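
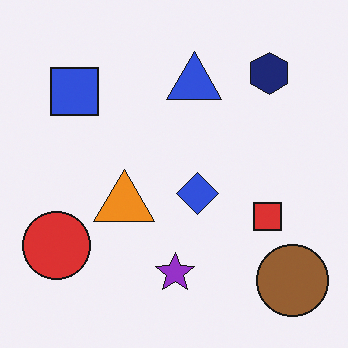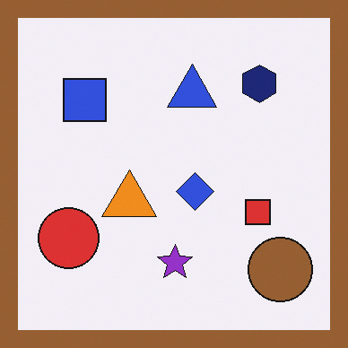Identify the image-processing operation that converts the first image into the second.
The transformation is: framed with a brown border.

A solid brown frame runs around the edge of the second image, with the content slightly shrunk inside it.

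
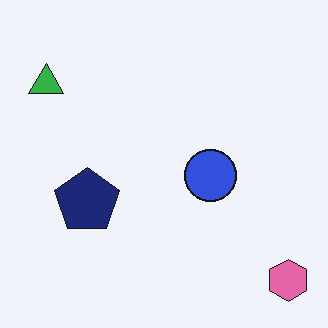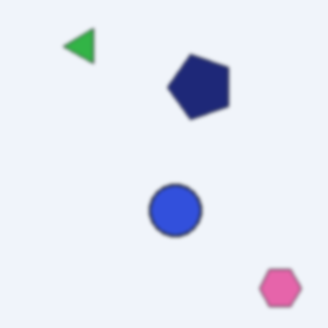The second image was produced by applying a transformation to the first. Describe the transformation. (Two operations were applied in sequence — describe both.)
The image was transposed (reflected across the top-left ↔ bottom-right diagonal), then slightly softened.

Shapes have swapped their row and column positions — what was in the top-right is now in the bottom-left — a diagonal reflection. Shape edges and outlines are uniformly softened across the whole image.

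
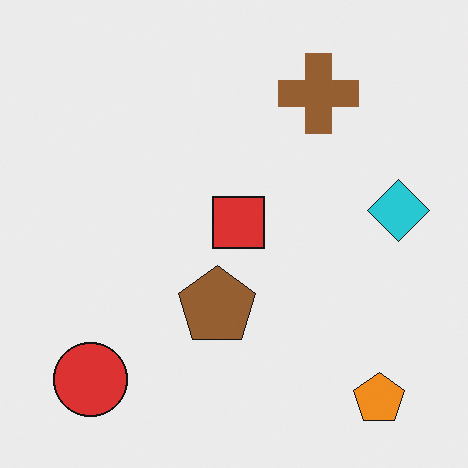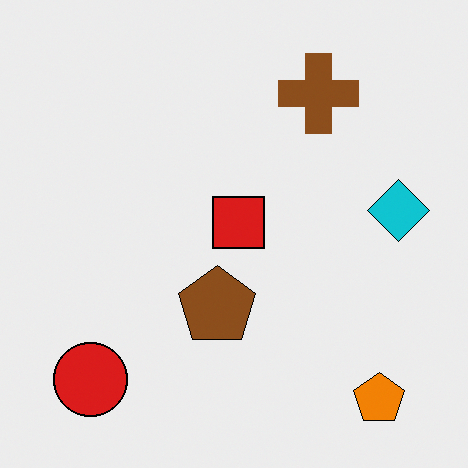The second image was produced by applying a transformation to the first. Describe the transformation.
This is the original image given slightly increased contrast.

Tones are pushed away from mid-grey across the whole image — a global contrast change.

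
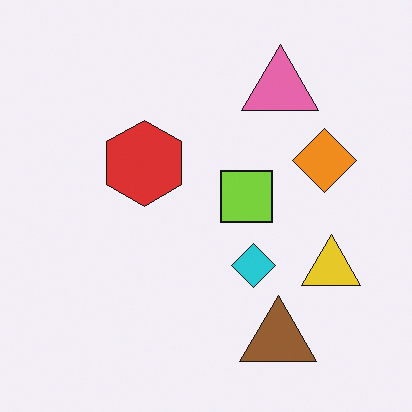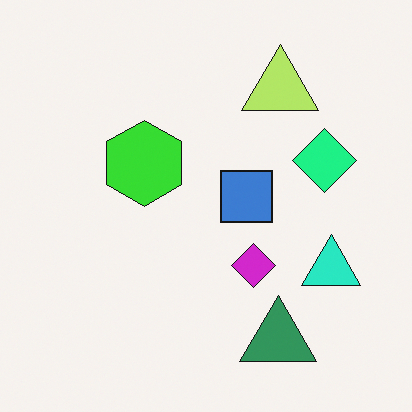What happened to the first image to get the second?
The second image is the first hue-shifted noticeably.

Every shape's color has rotated by the same amount around the hue wheel — a uniform hue shift.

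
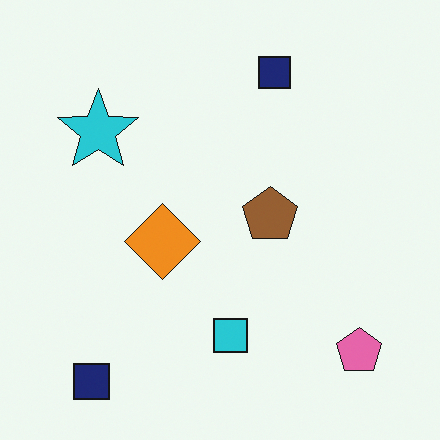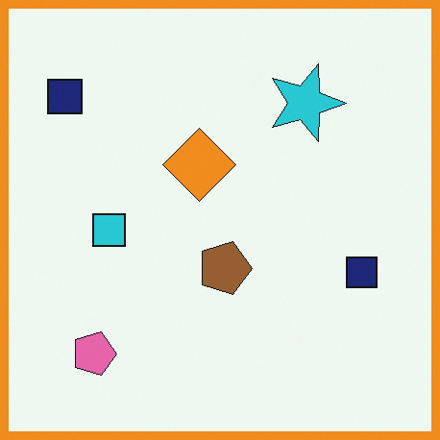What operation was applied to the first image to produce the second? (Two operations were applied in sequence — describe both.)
It was rotated 90° clockwise, then framed with a orange border.

The pink pentagon sits in the bottom-right of the first image and the bottom-left of the second — consistent with a whole-image 90° clockwise rotation. A solid orange frame runs around the edge of the second image, with the content slightly shrunk inside it.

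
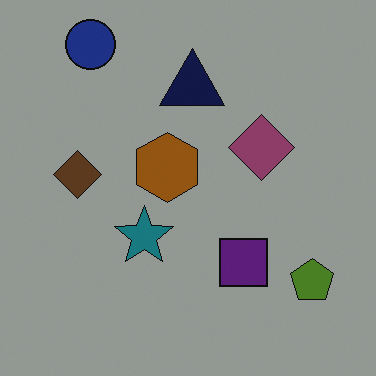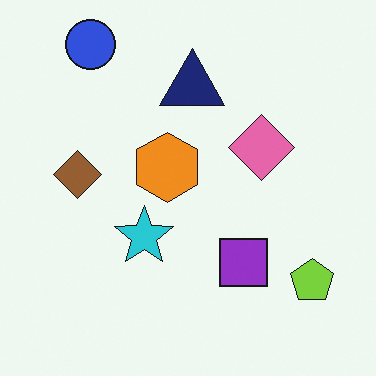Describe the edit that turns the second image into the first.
Substantially darkened.

Every pixel — background and shapes alike — is uniformly darkened.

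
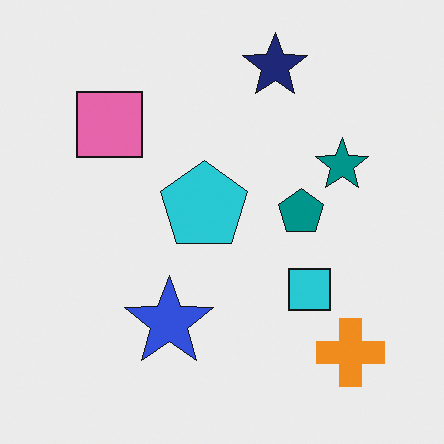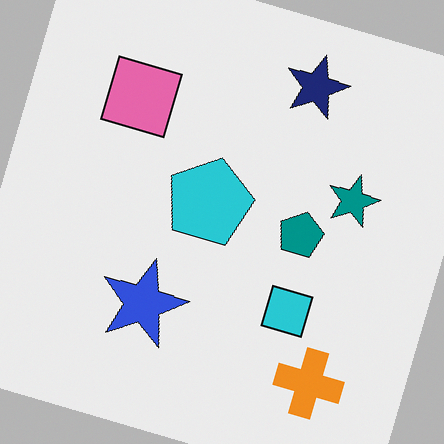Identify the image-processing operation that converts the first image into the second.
The image was rotated clockwise by a moderate amount.

Every shape is tilted by the same angle and the image corners show triangular fill wedges — a whole-image rotation by a non-right angle.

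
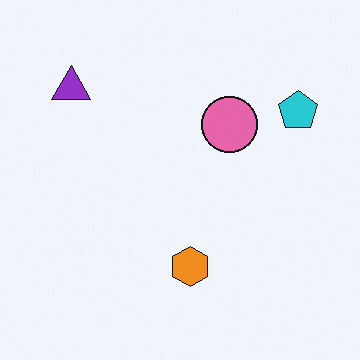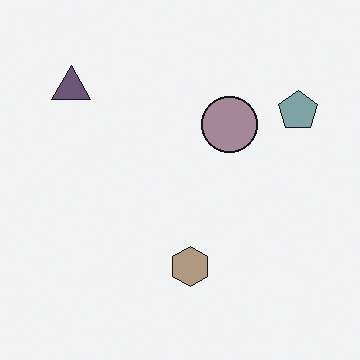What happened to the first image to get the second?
The image was made much more muted (saturation change).

All colors are more muted and greyish — a global saturation change.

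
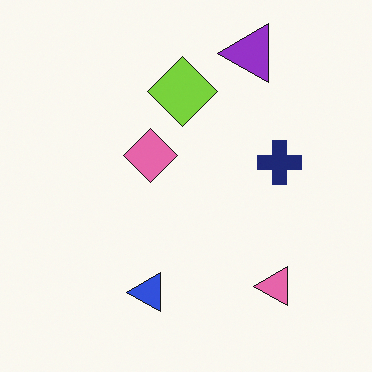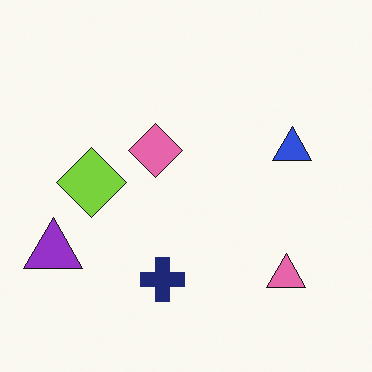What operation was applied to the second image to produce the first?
The first image is the second transposed (reflected across the top-left ↔ bottom-right diagonal).

Shapes have swapped their row and column positions — what was in the top-right is now in the bottom-left — a diagonal reflection.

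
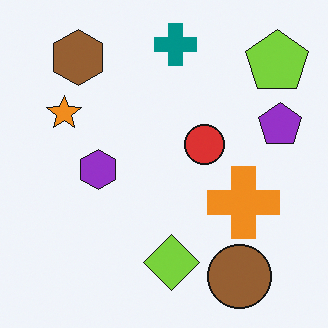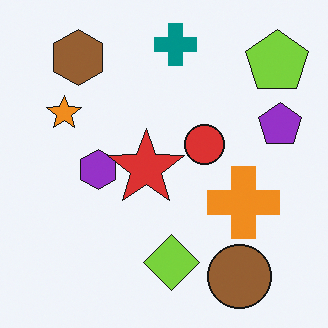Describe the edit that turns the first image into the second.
The image was overlaid with an additional red star.

A red star appears in the second image that is absent from the first.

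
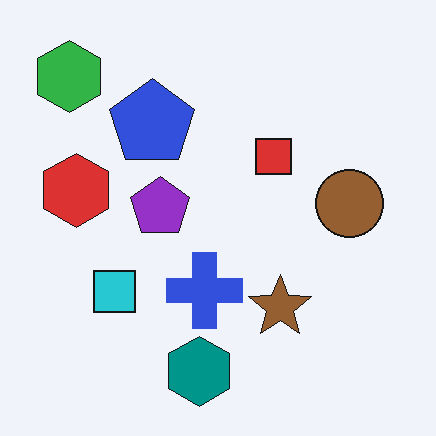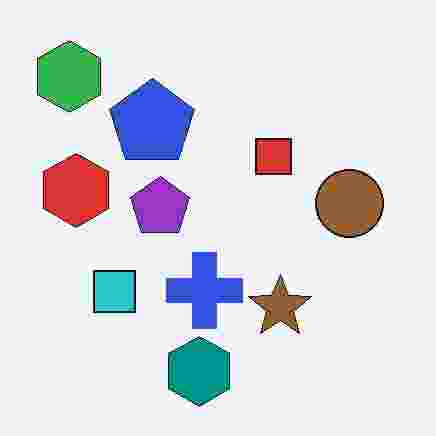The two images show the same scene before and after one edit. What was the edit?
The image was degraded with heavy JPEG compression.

Blocky 8×8 compression artifacts appear around shape edges and the flat background shows ringing — characteristic JPEG degradation.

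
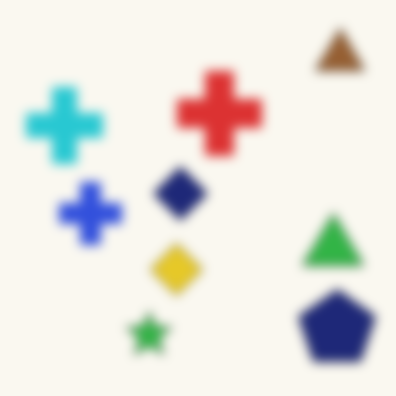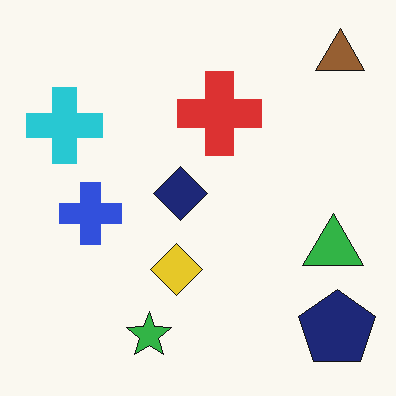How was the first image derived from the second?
The first image is the second strongly gaussian-blurred.

Shape edges and outlines are uniformly softened across the whole image.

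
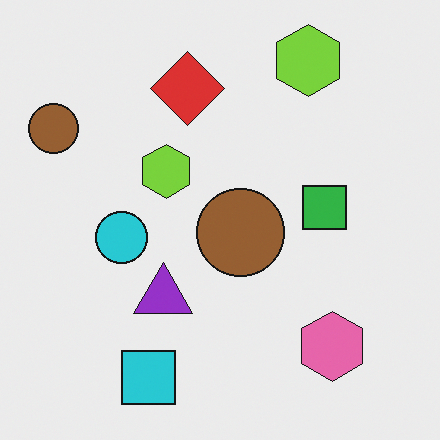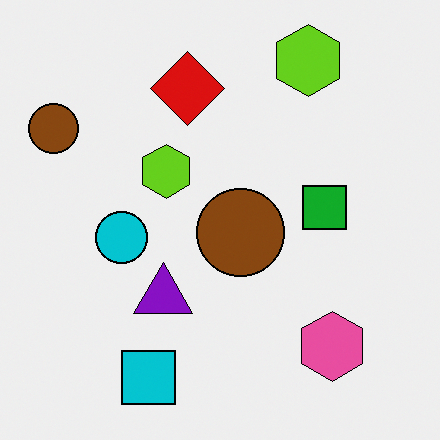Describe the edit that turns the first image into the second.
Given slightly increased contrast.

Tones are pushed away from mid-grey across the whole image — a global contrast change.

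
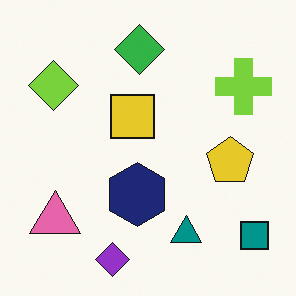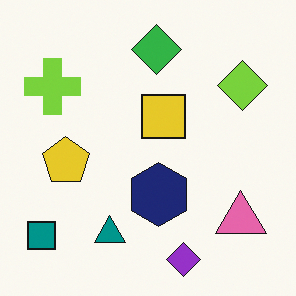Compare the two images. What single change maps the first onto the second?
The second image is the first flipped horizontally (left ↔ right).

The teal square is in the bottom-right of the first image and the bottom-left of the second — shapes on opposite sides of the vertical midline have swapped in a mirror flip.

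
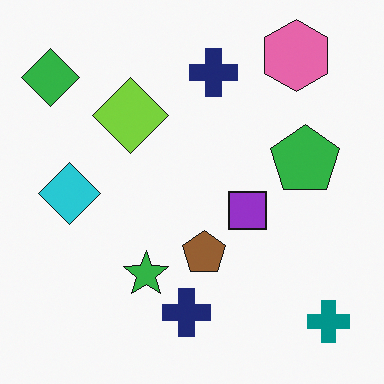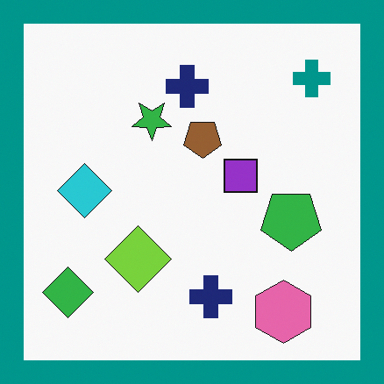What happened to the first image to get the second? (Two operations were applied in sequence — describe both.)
It was flipped vertically (top ↔ bottom), then framed with a teal border.

The pink hexagon is in the top-right of the first image and the bottom-right of the second — shapes on opposite sides of the horizontal midline have swapped in a mirror flip. A solid teal frame runs around the edge of the second image, with the content slightly shrunk inside it.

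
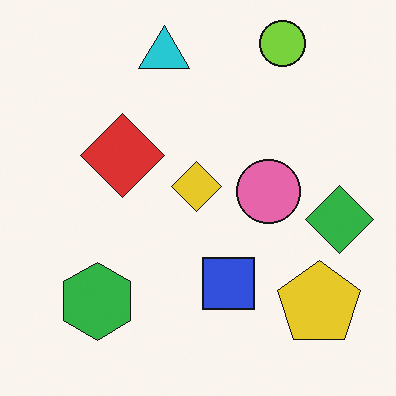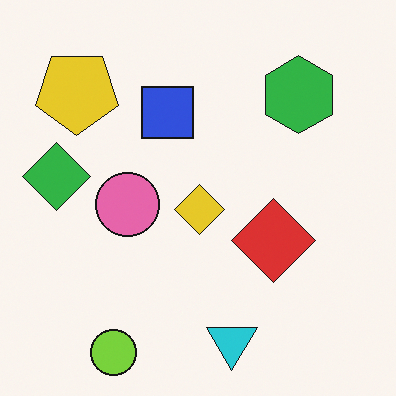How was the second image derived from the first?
Rotated 180°.

The lime circle sits in the top-right of the first image and the bottom-left of the second — consistent with a whole-image 180° rotation.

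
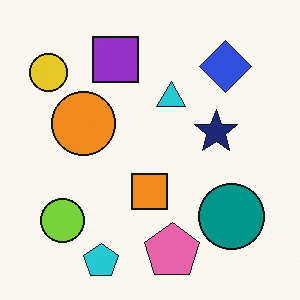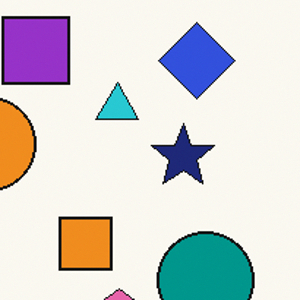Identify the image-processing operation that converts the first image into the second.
It was cropped slightly and scaled back up.

The visible shapes are larger and the field of view is narrower; shapes near the original edges may be partly or wholly outside the frame — a crop-and-rescale.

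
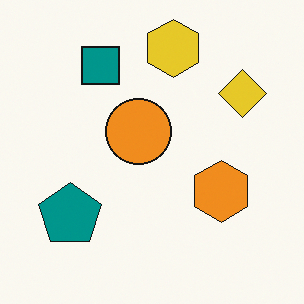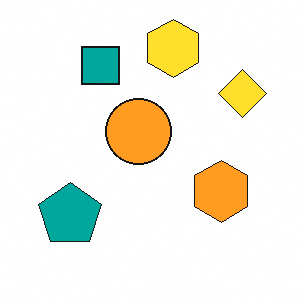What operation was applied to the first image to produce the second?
The image was brightened a little.

Every pixel — background and shapes alike — is uniformly brightened.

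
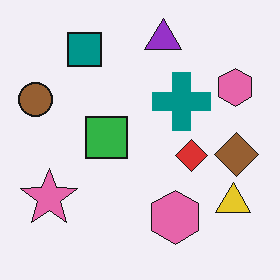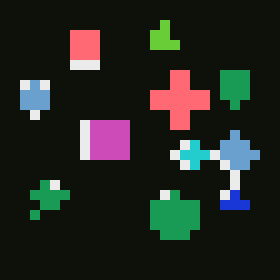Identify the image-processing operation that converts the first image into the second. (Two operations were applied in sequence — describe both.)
The second image is the first color-inverted (negative), then heavily pixelated into large blocks.

The light background has become dark and every shape's color is its complement — a photographic negative. Shapes are reduced to large square blocks; fine edges and outlines are lost — a downscale-then-upscale (mosaic) effect.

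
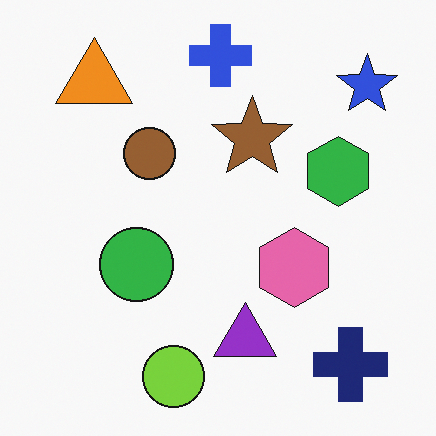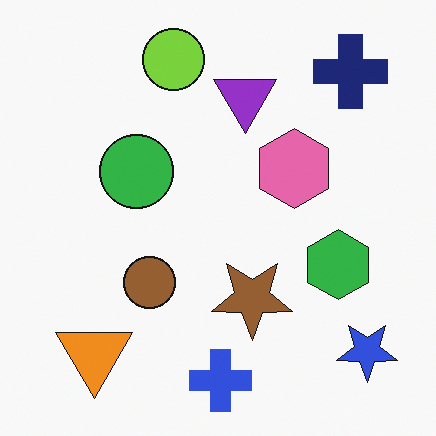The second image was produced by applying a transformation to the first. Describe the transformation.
The transformation is: flipped vertically (top ↔ bottom).

The blue cross is in the top of the first image and the bottom of the second — shapes on opposite sides of the horizontal midline have swapped in a mirror flip.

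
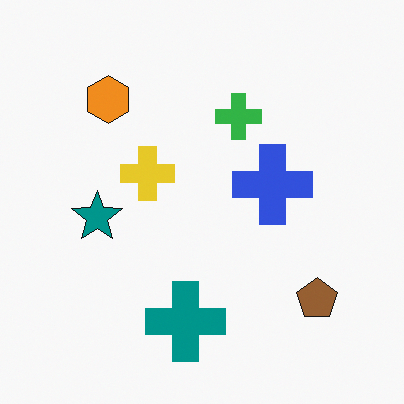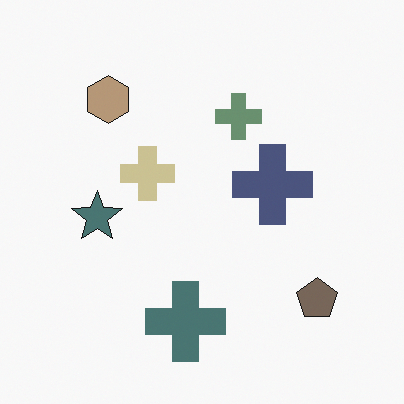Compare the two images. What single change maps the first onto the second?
It was heavily desaturated.

All colors are more muted and greyish — a global saturation change.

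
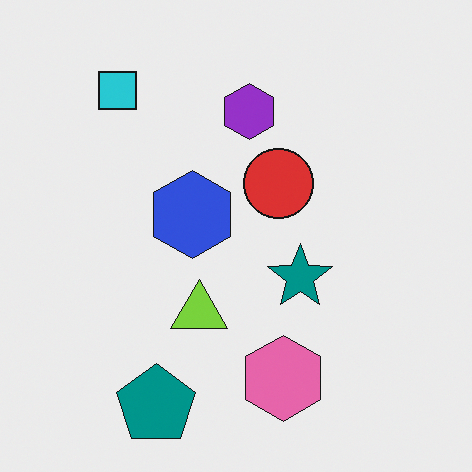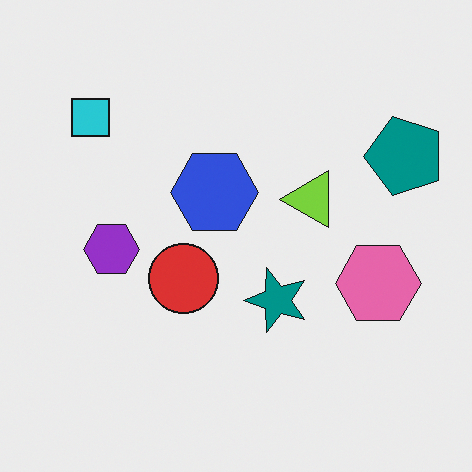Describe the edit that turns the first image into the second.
The second image is the first transposed (reflected across the top-left ↔ bottom-right diagonal).

Shapes have swapped their row and column positions — what was in the top-right is now in the bottom-left — a diagonal reflection.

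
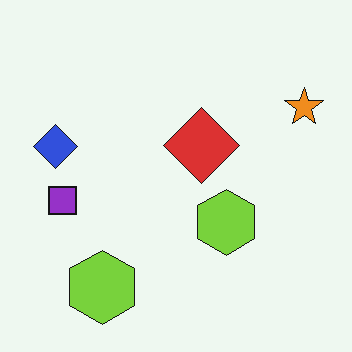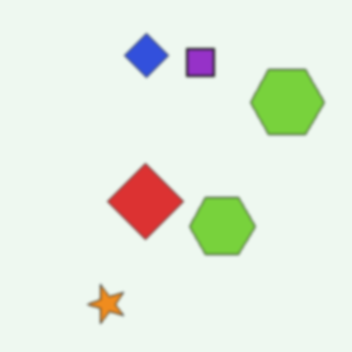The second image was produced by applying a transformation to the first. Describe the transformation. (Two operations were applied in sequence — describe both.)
This is the original image slightly softened, then transposed (reflected across the top-left ↔ bottom-right diagonal).

Shape edges and outlines are uniformly softened across the whole image. Shapes have swapped their row and column positions — what was in the top-right is now in the bottom-left — a diagonal reflection.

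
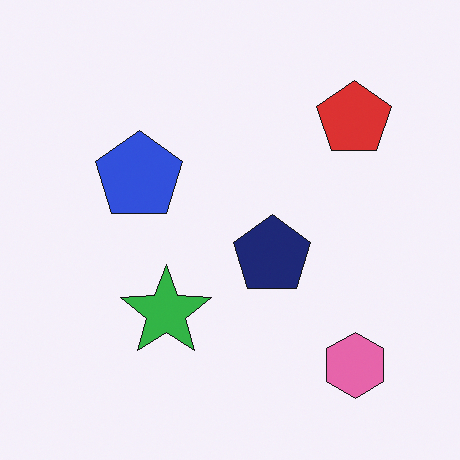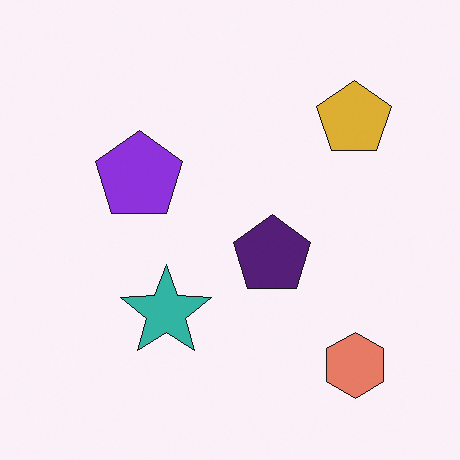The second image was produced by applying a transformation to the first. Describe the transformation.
This is the original image hue-shifted by a small amount.

Every shape's color has rotated by the same amount around the hue wheel — a uniform hue shift.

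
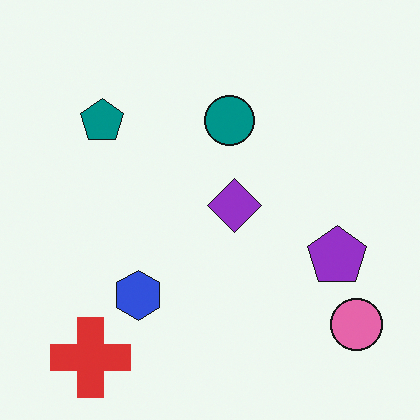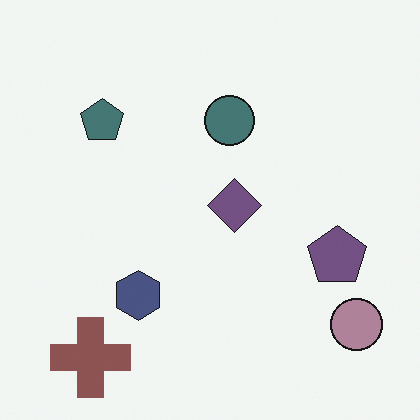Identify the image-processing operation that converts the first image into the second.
It was made much more muted (saturation change).

All colors are more muted and greyish — a global saturation change.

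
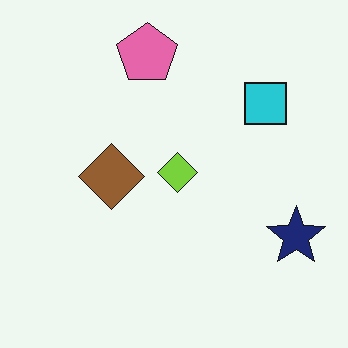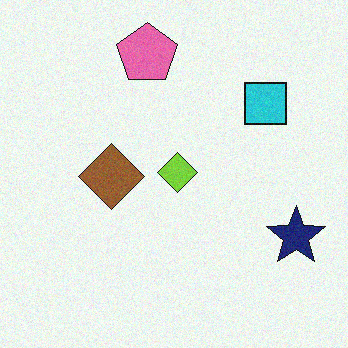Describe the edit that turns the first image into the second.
Degraded with light additive noise.

Random speckle covers the whole image, including the flat background.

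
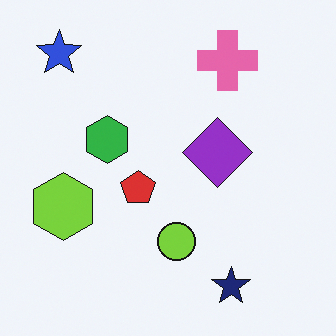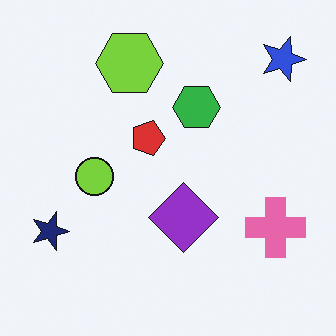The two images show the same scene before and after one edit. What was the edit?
The transformation is: rotated 90° clockwise.

The blue star sits in the top-left of the first image and the top-right of the second — consistent with a whole-image 90° clockwise rotation.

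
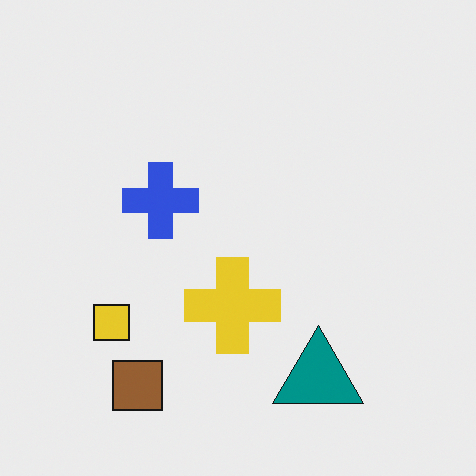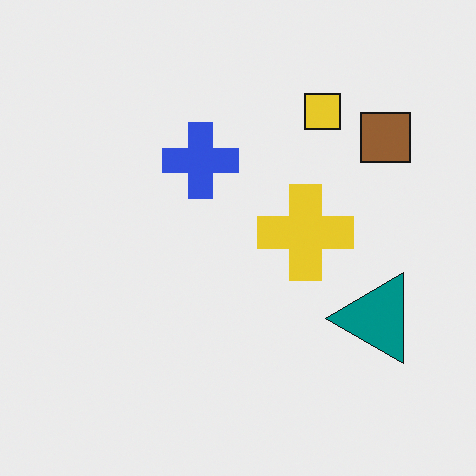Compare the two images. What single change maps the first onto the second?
The image was transposed (reflected across the top-left ↔ bottom-right diagonal).

Shapes have swapped their row and column positions — what was in the top-right is now in the bottom-left — a diagonal reflection.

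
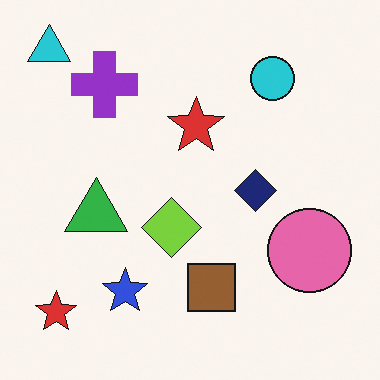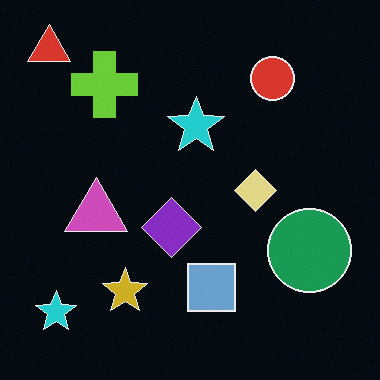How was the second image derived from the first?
The image was color-inverted (negative).

The light background has become dark and every shape's color is its complement — a photographic negative.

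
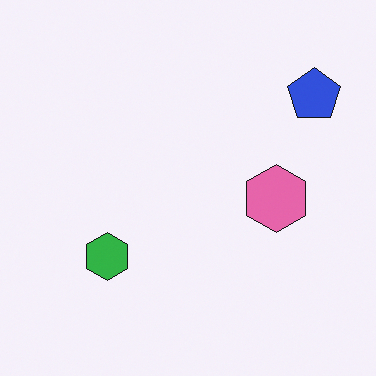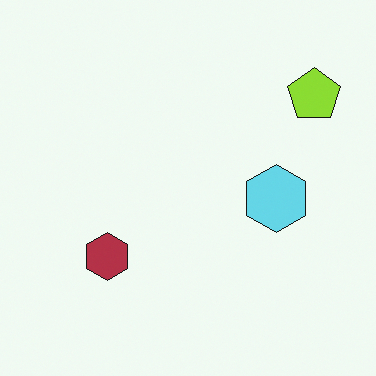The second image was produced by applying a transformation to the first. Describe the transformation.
It was hue-shifted by a large amount.

Every shape's color has rotated by the same amount around the hue wheel — a uniform hue shift.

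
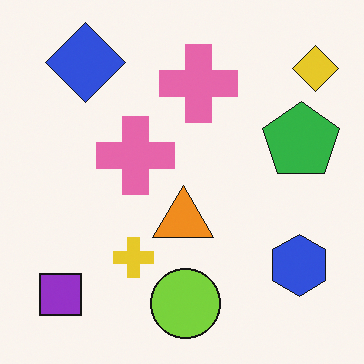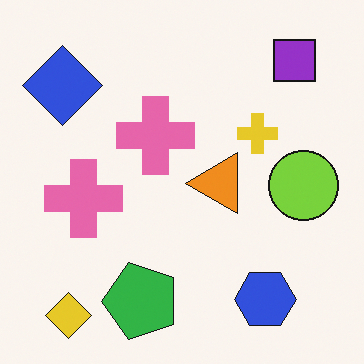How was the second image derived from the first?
This is the original image transposed (reflected across the top-left ↔ bottom-right diagonal).

Shapes have swapped their row and column positions — what was in the top-right is now in the bottom-left — a diagonal reflection.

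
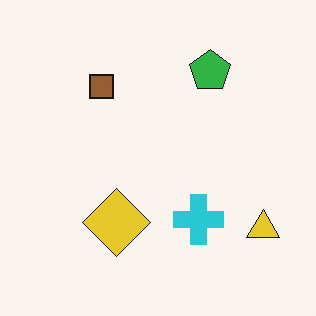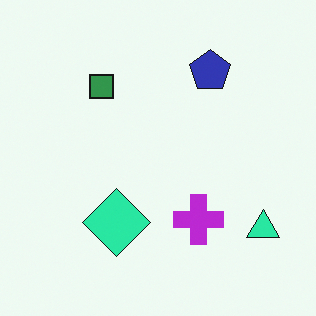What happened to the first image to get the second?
It was hue-shifted by a moderate amount.

Every shape's color has rotated by the same amount around the hue wheel — a uniform hue shift.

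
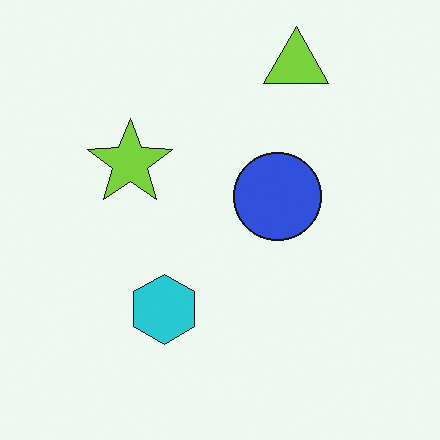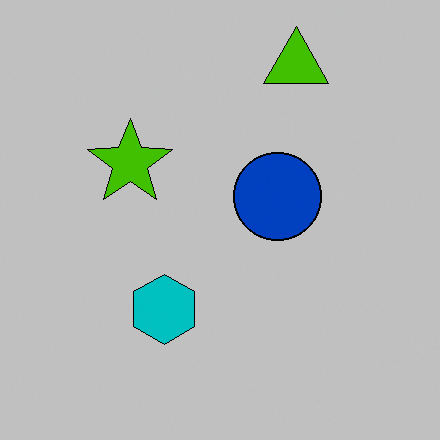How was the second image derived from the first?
The second image is the first aggressively posterized.

Each flat color has snapped to a coarser quantized level — most visibly, the near-white background has dropped to a flat grey.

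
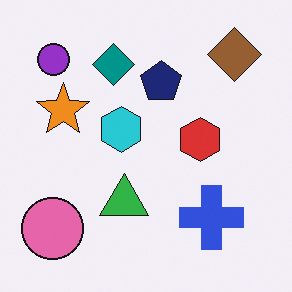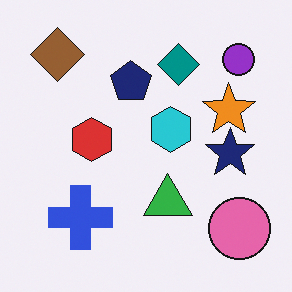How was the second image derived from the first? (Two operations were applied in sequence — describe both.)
The image was flipped horizontally (left ↔ right), then overlaid with an additional navy star.

The pink circle is in the bottom-left of the first image and the bottom-right of the second — shapes on opposite sides of the vertical midline have swapped in a mirror flip. A navy star appears in the second image that is absent from the first.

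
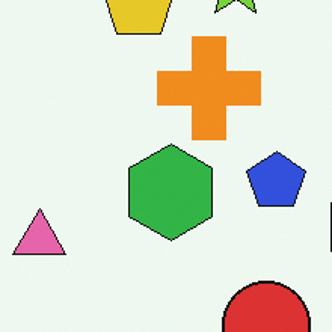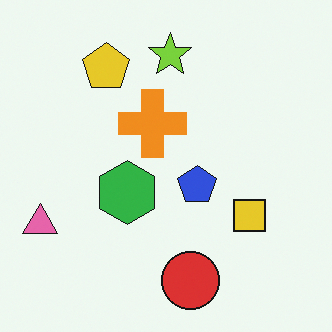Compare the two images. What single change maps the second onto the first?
It was cropped to a modestly smaller region and rescaled.

The visible shapes are larger and the field of view is narrower; shapes near the original edges may be partly or wholly outside the frame — a crop-and-rescale.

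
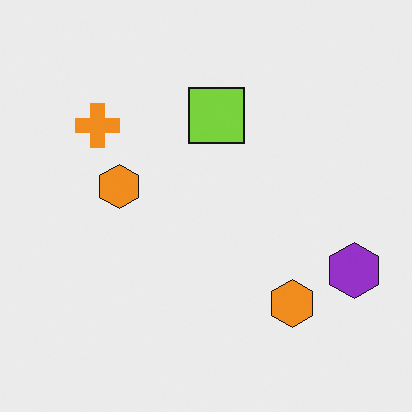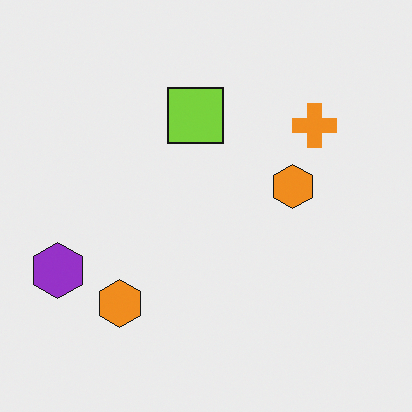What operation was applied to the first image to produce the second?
The image was flipped horizontally (left ↔ right).

The purple hexagon is in the right of the first image and the left of the second — shapes on opposite sides of the vertical midline have swapped in a mirror flip.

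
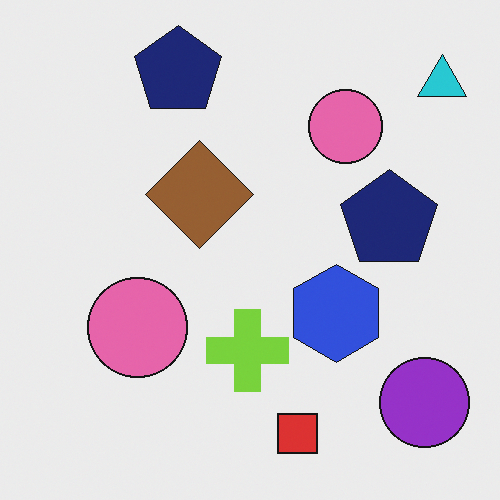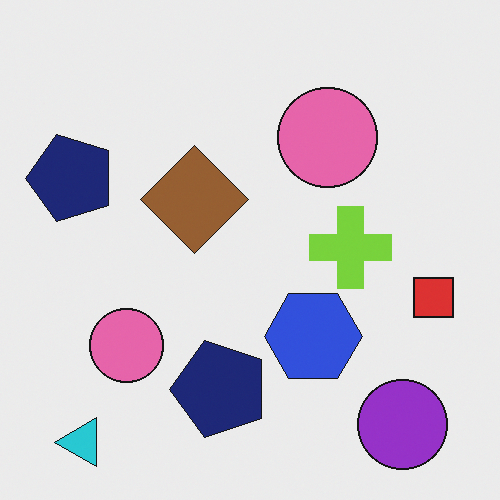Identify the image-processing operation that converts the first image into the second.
The transformation is: transposed (reflected across the top-left ↔ bottom-right diagonal).

Shapes have swapped their row and column positions — what was in the top-right is now in the bottom-left — a diagonal reflection.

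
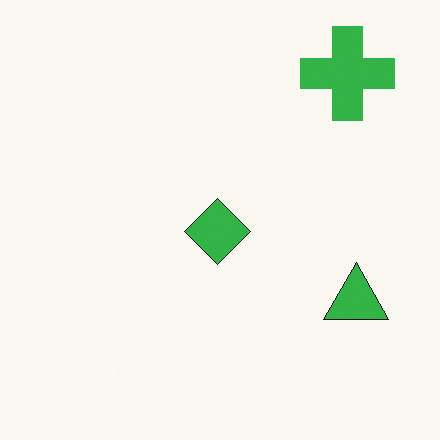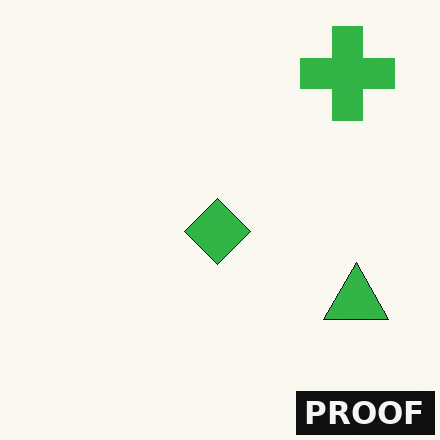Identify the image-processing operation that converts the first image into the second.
The image was watermarked with the text "PROOF" in the lower-right corner.

A dark label reading "PROOF" appears in the lower-right corner.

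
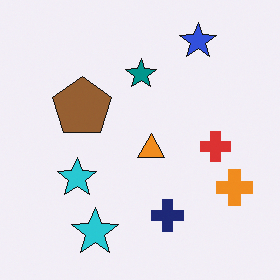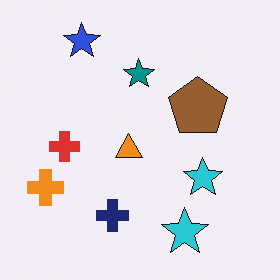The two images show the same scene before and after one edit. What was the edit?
This is the original image flipped horizontally (left ↔ right).

The orange cross is in the bottom-right of the first image and the bottom-left of the second — shapes on opposite sides of the vertical midline have swapped in a mirror flip.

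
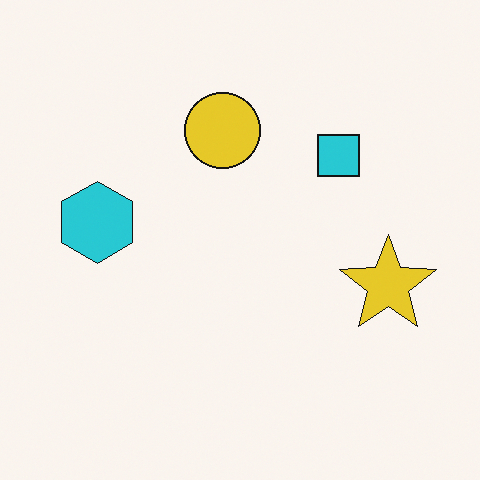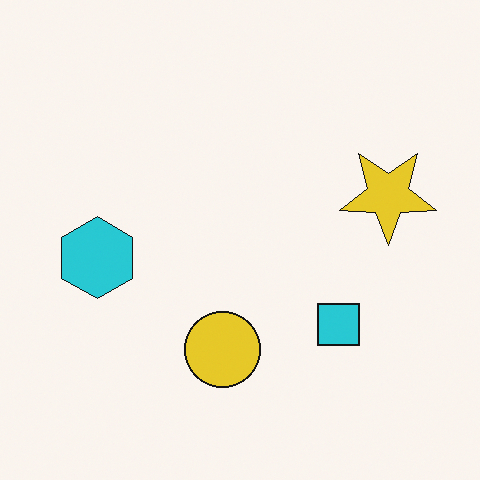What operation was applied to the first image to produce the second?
Flipped vertically (top ↔ bottom).

The yellow circle is in the top of the first image and the bottom of the second — shapes on opposite sides of the horizontal midline have swapped in a mirror flip.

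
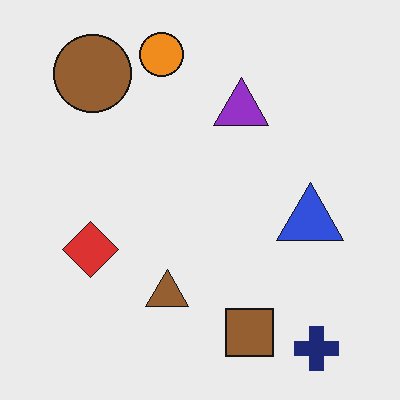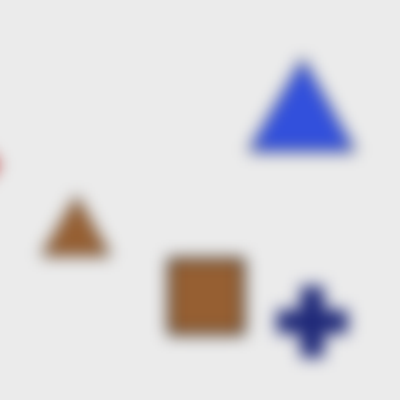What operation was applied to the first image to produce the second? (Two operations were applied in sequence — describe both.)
The image was strongly gaussian-blurred, then cropped slightly and scaled back up.

Shape edges and outlines are uniformly softened across the whole image. The visible shapes are larger and the field of view is narrower; shapes near the original edges may be partly or wholly outside the frame — a crop-and-rescale.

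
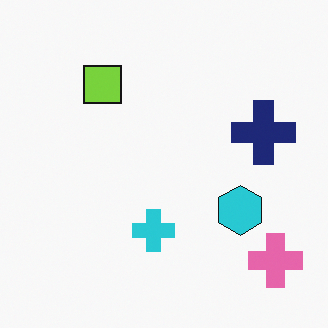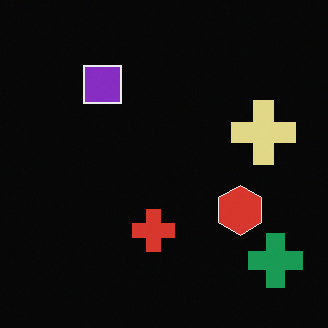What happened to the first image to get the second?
The image was color-inverted (negative).

The light background has become dark and every shape's color is its complement — a photographic negative.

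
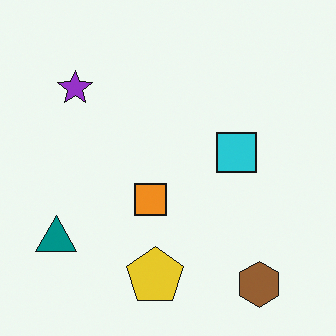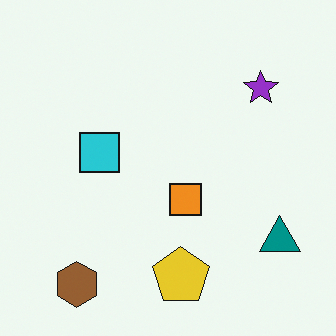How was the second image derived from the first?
The second image is the first flipped horizontally (left ↔ right).

The teal triangle is in the bottom-left of the first image and the bottom-right of the second — shapes on opposite sides of the vertical midline have swapped in a mirror flip.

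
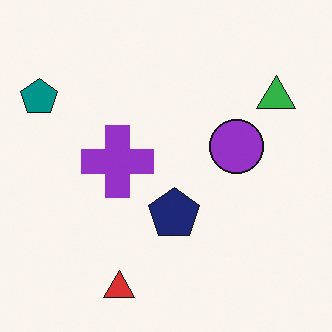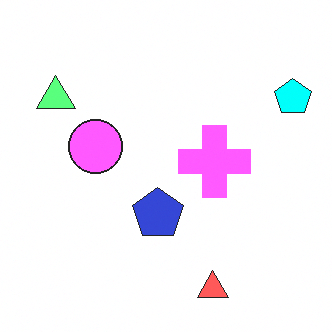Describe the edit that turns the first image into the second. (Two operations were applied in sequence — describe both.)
It was flipped horizontally (left ↔ right), then brightened a lot.

The teal pentagon is in the top-left of the first image and the top-right of the second — shapes on opposite sides of the vertical midline have swapped in a mirror flip. Every pixel — background and shapes alike — is uniformly brightened.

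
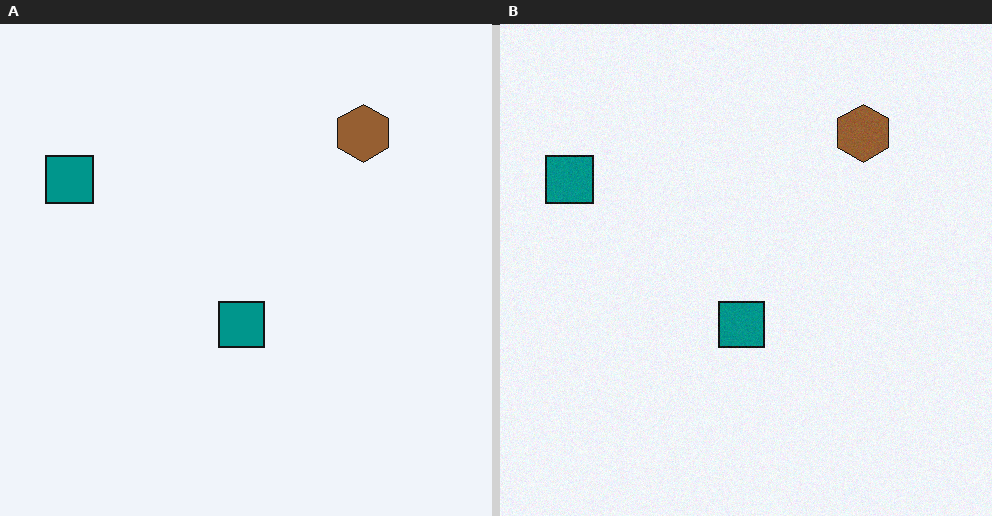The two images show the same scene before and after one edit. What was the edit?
This is the original image degraded with a light layer of grain.

Random speckle covers the whole image, including the flat background.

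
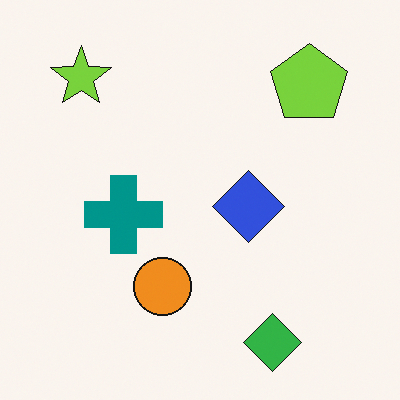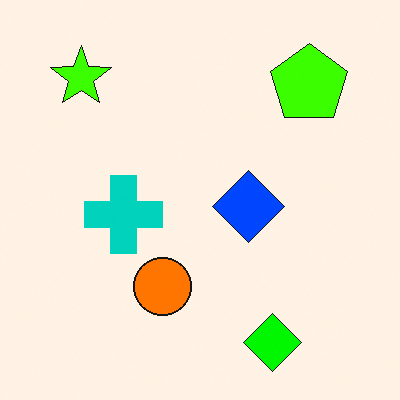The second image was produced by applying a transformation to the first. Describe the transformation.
This is the original image made much more vivid (saturation change).

All colors are more vivid — a global saturation change.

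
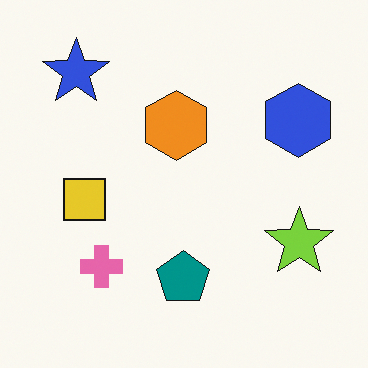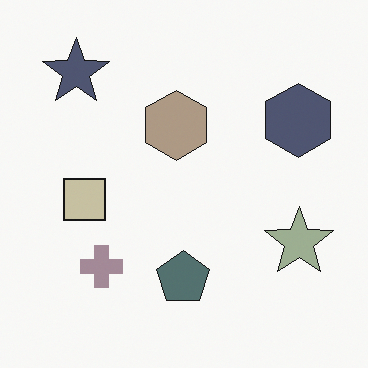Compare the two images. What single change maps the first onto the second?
The transformation is: made much more muted (saturation change).

All colors are more muted and greyish — a global saturation change.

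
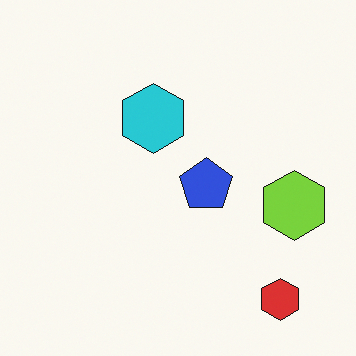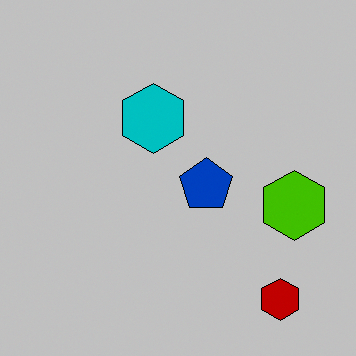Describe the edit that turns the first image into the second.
It was aggressively posterized.

Each flat color has snapped to a coarser quantized level — most visibly, the near-white background has dropped to a flat grey.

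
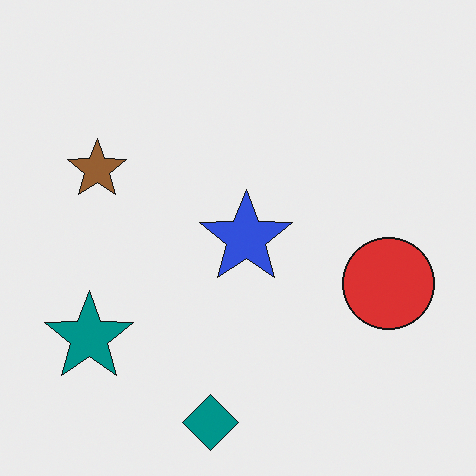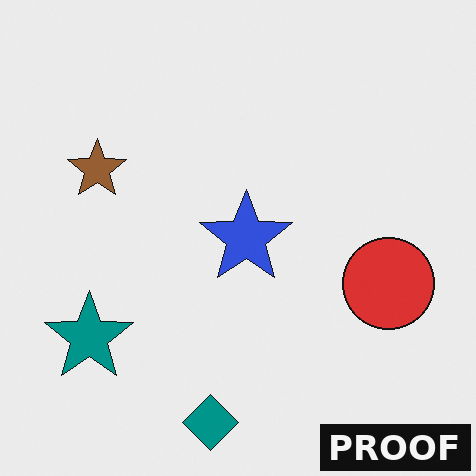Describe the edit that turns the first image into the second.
It was watermarked with the text "PROOF" in the lower-right corner.

A dark label reading "PROOF" appears in the lower-right corner.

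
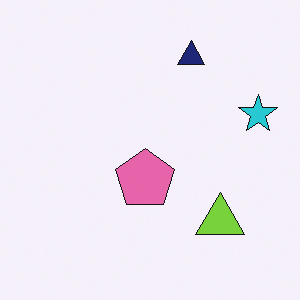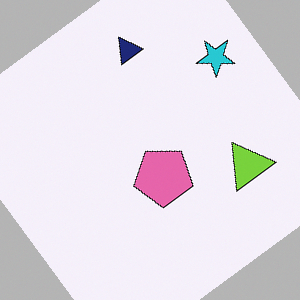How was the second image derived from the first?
It was rotated counter-clockwise by a large amount — several tens of degrees.

Every shape is tilted by the same angle and the image corners show triangular fill wedges — a whole-image rotation by a non-right angle.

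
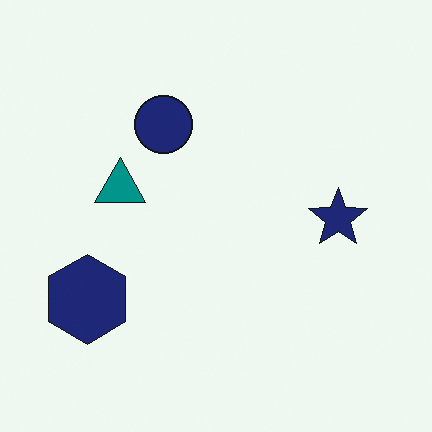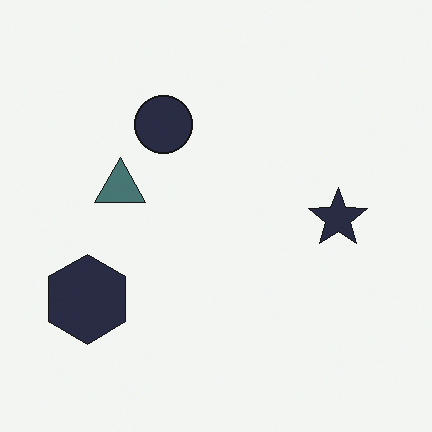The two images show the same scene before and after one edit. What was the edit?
This is the original image made much more muted (saturation change).

All colors are more muted and greyish — a global saturation change.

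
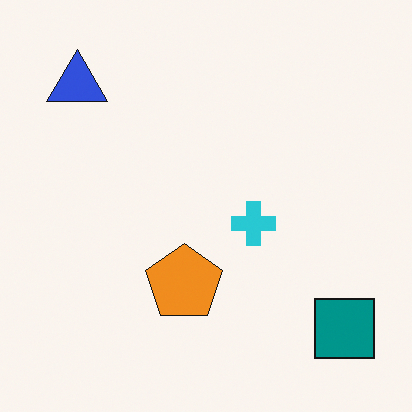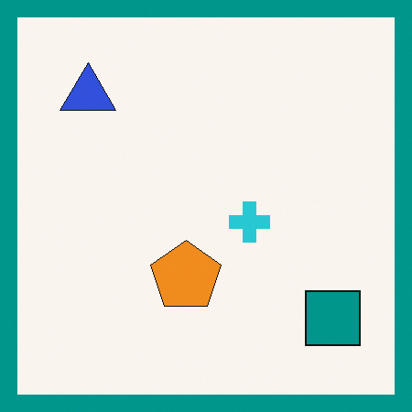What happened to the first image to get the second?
The second image is the first framed with a teal border.

A solid teal frame runs around the edge of the second image, with the content slightly shrunk inside it.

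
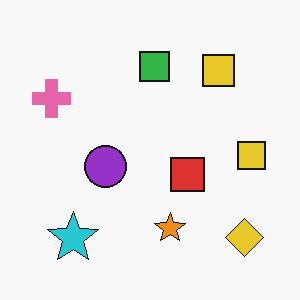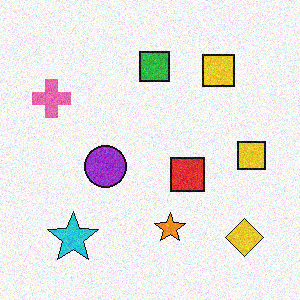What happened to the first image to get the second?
The image was degraded with moderate additive noise.

Random speckle covers the whole image, including the flat background.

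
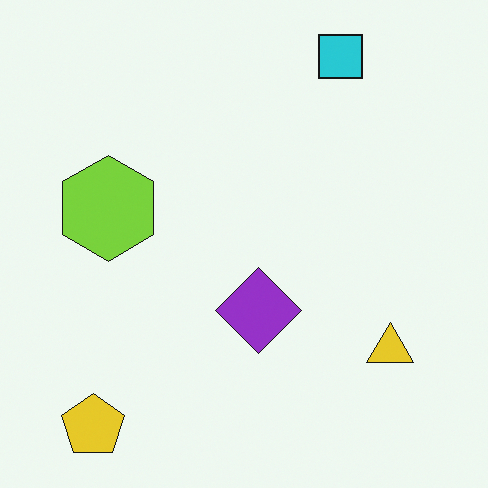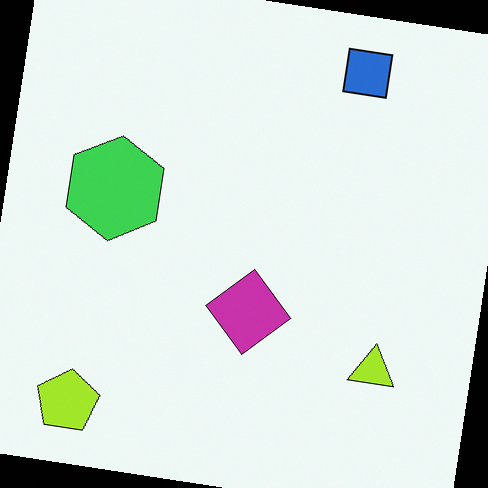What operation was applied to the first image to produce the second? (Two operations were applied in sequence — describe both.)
The second image is the first hue-shifted slightly, then rotated clockwise by a small amount.

Every shape's color has rotated by the same amount around the hue wheel — a uniform hue shift. Every shape is tilted by the same angle and the image corners show triangular fill wedges — a whole-image rotation by a non-right angle.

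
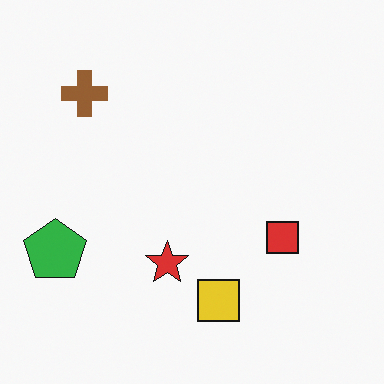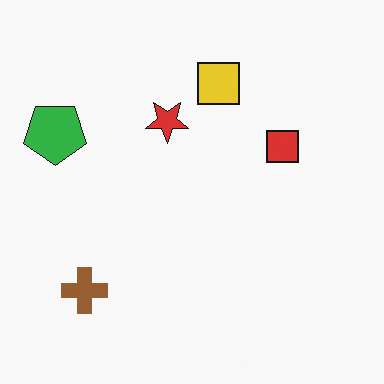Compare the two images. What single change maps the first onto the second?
The transformation is: flipped vertically (top ↔ bottom).

The yellow square is in the bottom of the first image and the top of the second — shapes on opposite sides of the horizontal midline have swapped in a mirror flip.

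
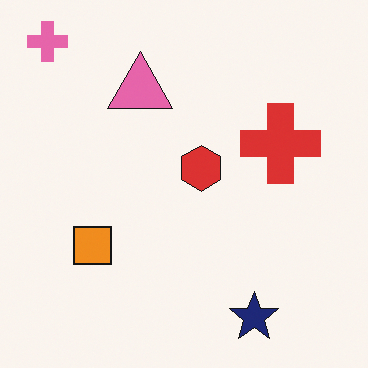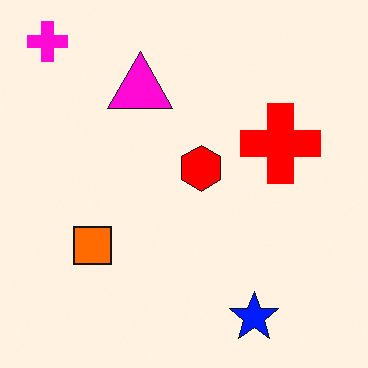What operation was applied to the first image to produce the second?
The transformation is: made much more vivid (saturation change).

All colors are more vivid — a global saturation change.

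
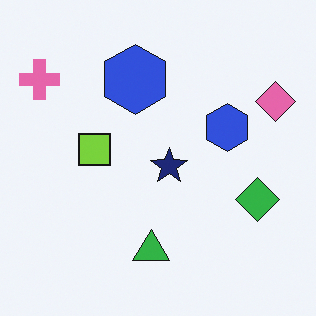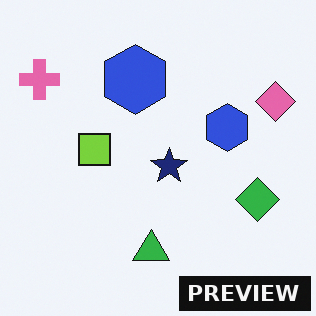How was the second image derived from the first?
The transformation is: watermarked with the text "PREVIEW" in the lower-right corner.

A dark label reading "PREVIEW" appears in the lower-right corner.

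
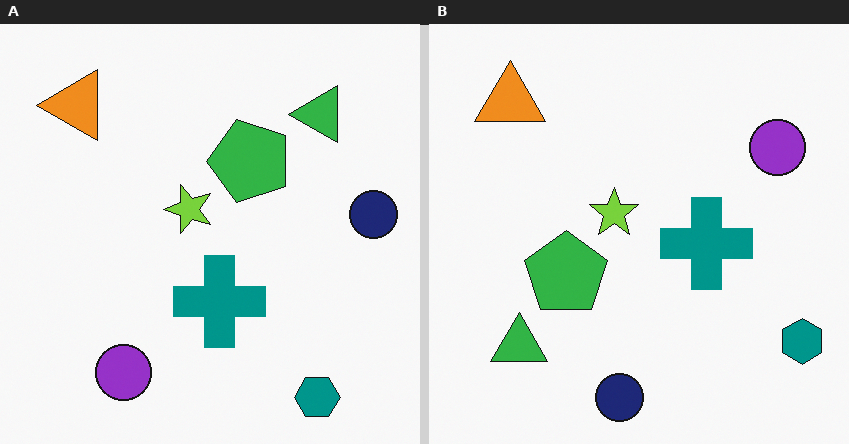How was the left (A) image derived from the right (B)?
It was transposed (reflected across the top-left ↔ bottom-right diagonal).

Shapes have swapped their row and column positions — what was in the top-right is now in the bottom-left — a diagonal reflection.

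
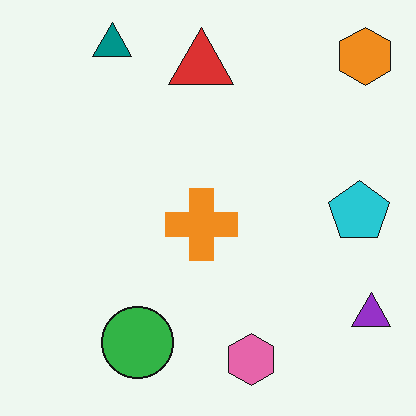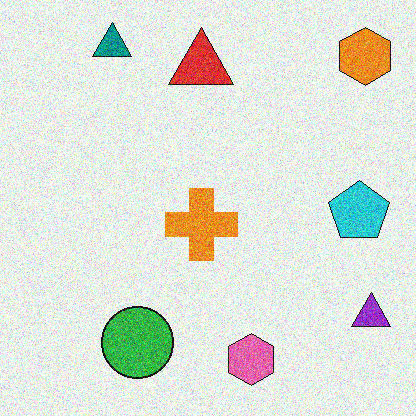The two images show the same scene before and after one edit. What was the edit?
The transformation is: degraded with a thick layer of grain.

Random speckle covers the whole image, including the flat background.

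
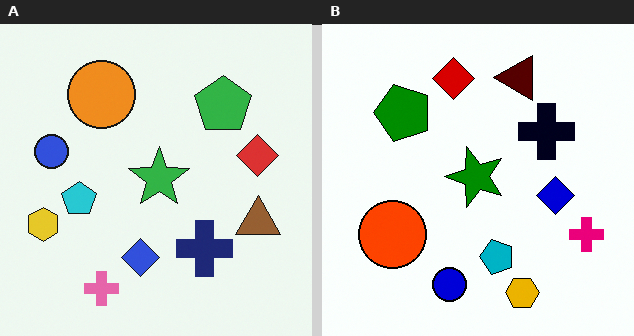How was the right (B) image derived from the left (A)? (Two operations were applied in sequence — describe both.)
It was given much higher contrast, then rotated 90° counter-clockwise.

Tones are pushed away from mid-grey across the whole image — a global contrast change. The yellow hexagon sits in the left of the left (A) image and the bottom of the right (B) — consistent with a whole-image 90° counter-clockwise rotation.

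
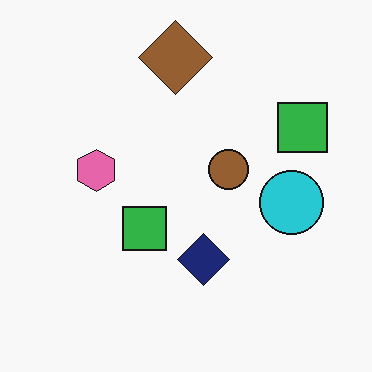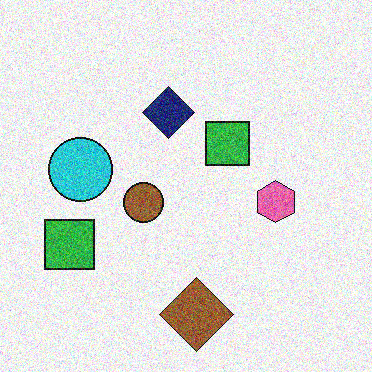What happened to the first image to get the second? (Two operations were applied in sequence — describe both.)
This is the original image rotated 180°, then degraded with strong gaussian noise.

The brown diamond sits in the top of the first image and the bottom of the second — consistent with a whole-image 180° rotation. Random speckle covers the whole image, including the flat background.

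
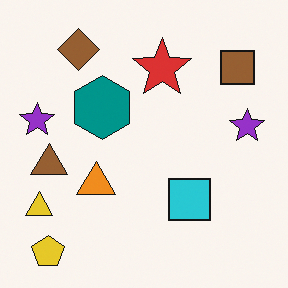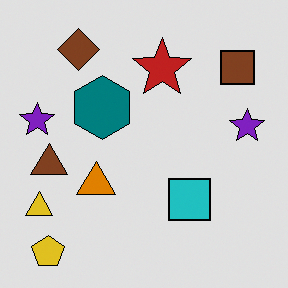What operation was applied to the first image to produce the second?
This is the original image posterized to a reduced palette.

Each flat color has snapped to a coarser quantized level — most visibly, the near-white background has dropped to a flat grey.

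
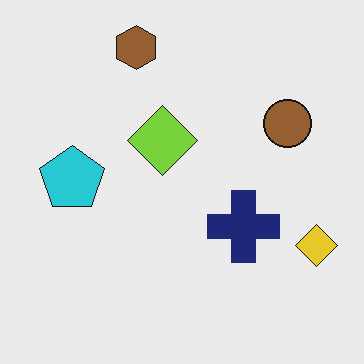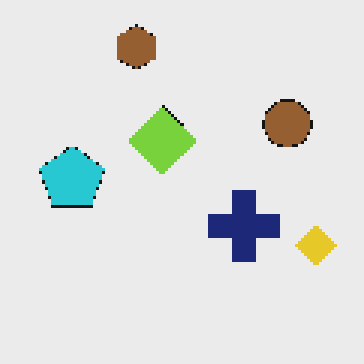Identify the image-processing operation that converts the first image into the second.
The transformation is: lightly pixelated (a mild mosaic effect).

Shapes are reduced to large square blocks; fine edges and outlines are lost — a downscale-then-upscale (mosaic) effect.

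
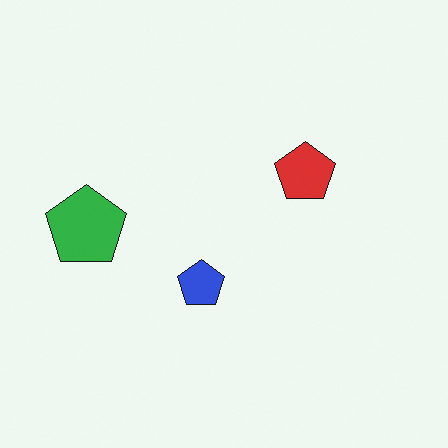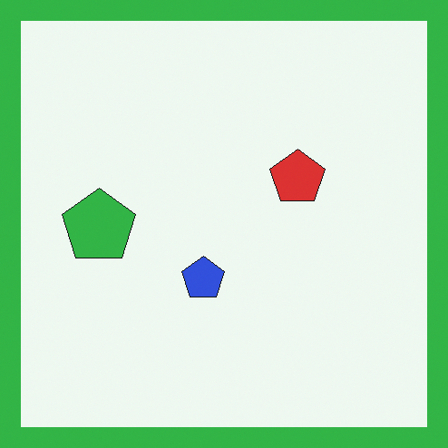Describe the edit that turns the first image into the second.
The image was framed with a green border.

A solid green frame runs around the edge of the second image, with the content slightly shrunk inside it.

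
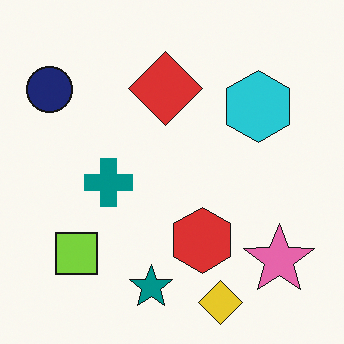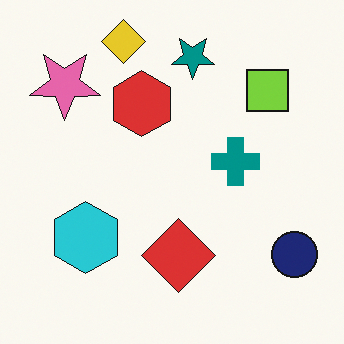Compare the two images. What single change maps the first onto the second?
The second image is the first rotated 180°.

The navy circle sits in the top-left of the first image and the bottom-right of the second — consistent with a whole-image 180° rotation.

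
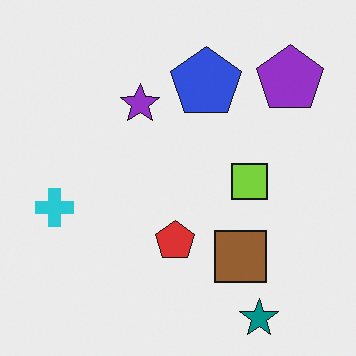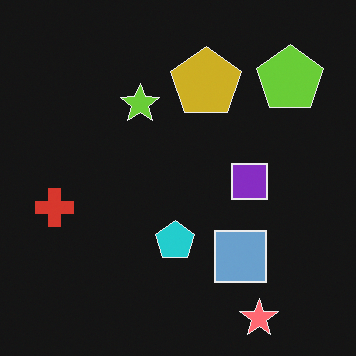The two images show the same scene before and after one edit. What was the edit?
It was color-inverted (negative).

The light background has become dark and every shape's color is its complement — a photographic negative.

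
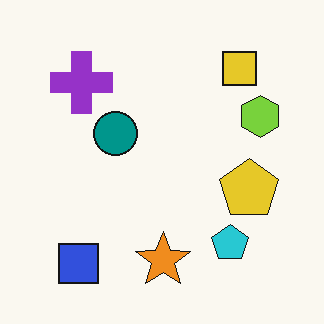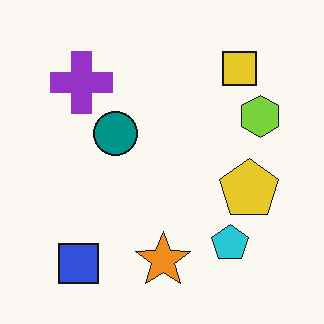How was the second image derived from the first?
It was JPEG-compressed with visible artifacts.

Blocky 8×8 compression artifacts appear around shape edges and the flat background shows ringing — characteristic JPEG degradation.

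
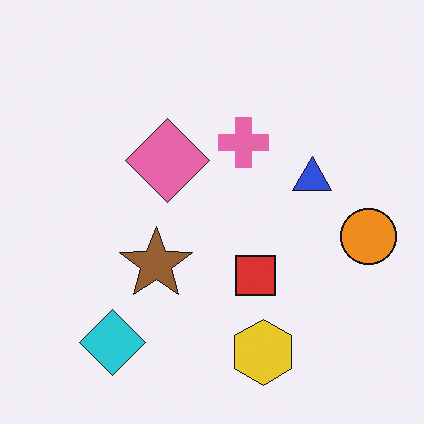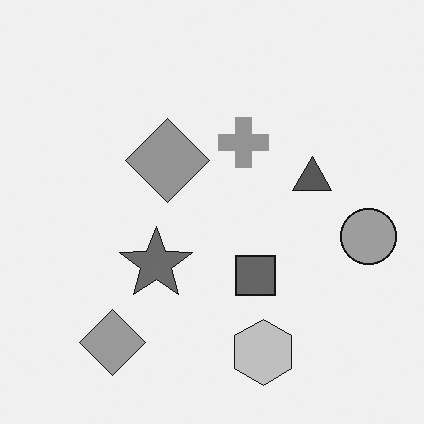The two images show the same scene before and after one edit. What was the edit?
Converted to grayscale.

All color is removed — every shape is now a shade of grey.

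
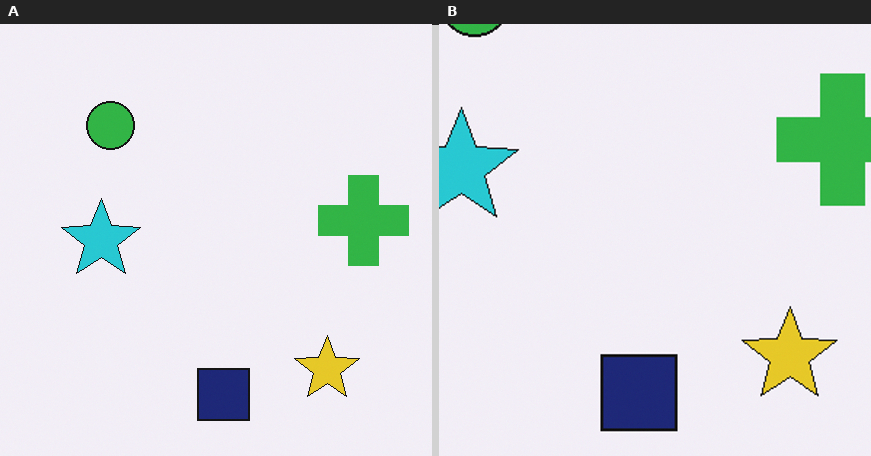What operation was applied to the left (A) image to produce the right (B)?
The right (B) image is the left (A) cropped slightly and scaled back up.

The visible shapes are larger and the field of view is narrower; shapes near the original edges may be partly or wholly outside the frame — a crop-and-rescale.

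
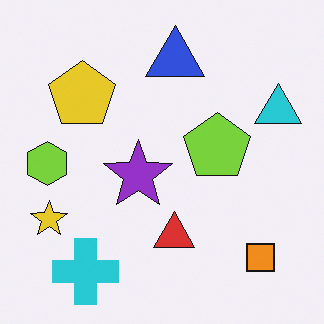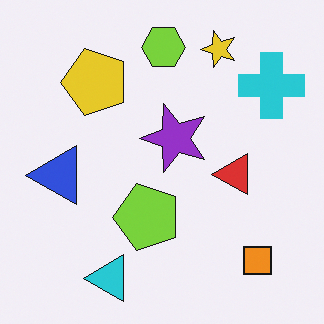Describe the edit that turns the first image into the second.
The image was transposed (reflected across the top-left ↔ bottom-right diagonal).

Shapes have swapped their row and column positions — what was in the top-right is now in the bottom-left — a diagonal reflection.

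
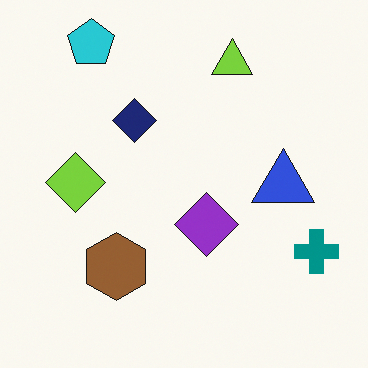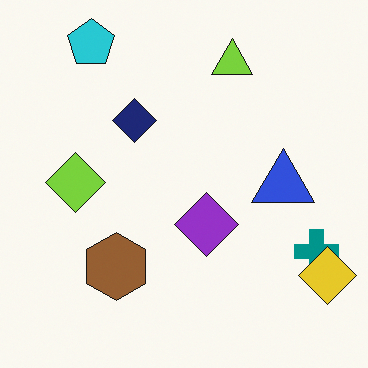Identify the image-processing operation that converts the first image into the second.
The second image is the first overlaid with an additional yellow diamond.

A yellow diamond appears in the second image that is absent from the first.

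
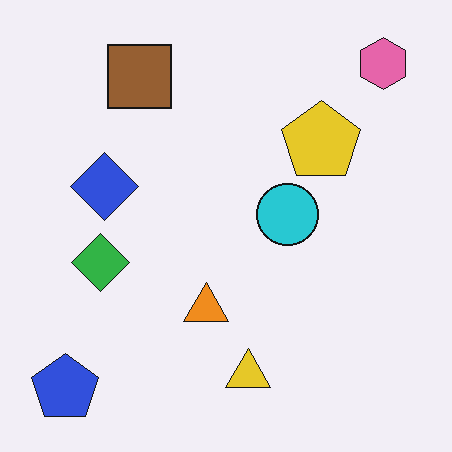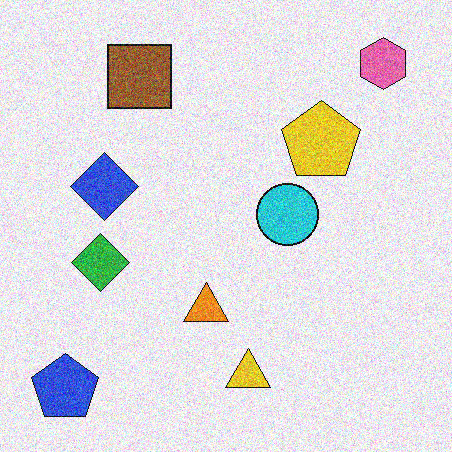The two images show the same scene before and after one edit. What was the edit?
The second image is the first degraded with heavy additive noise.

Random speckle covers the whole image, including the flat background.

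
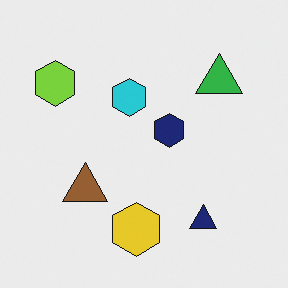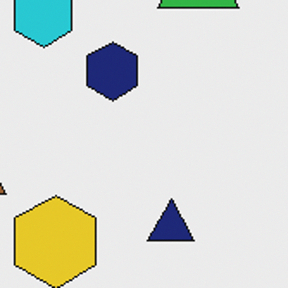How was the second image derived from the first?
This is the original image cropped tightly and scaled back up.

The visible shapes are larger and the field of view is narrower; shapes near the original edges may be partly or wholly outside the frame — a crop-and-rescale.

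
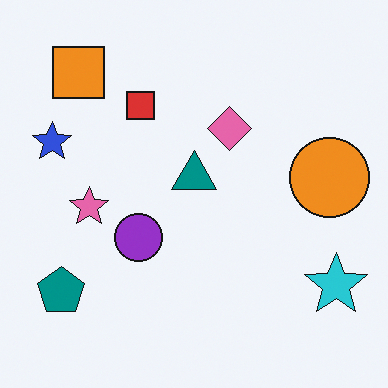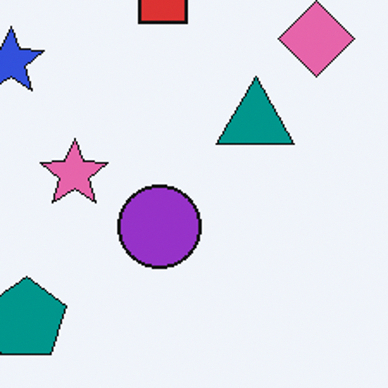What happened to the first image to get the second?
Cropped tightly and scaled back up.

The visible shapes are larger and the field of view is narrower; shapes near the original edges may be partly or wholly outside the frame — a crop-and-rescale.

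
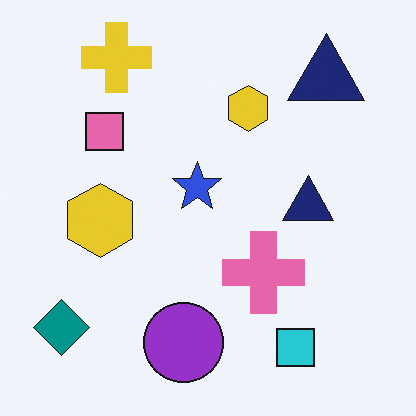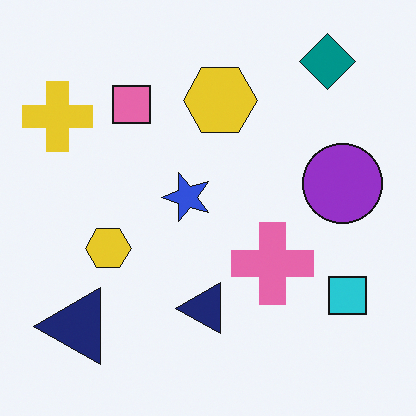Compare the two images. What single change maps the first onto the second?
It was transposed (reflected across the top-left ↔ bottom-right diagonal).

Shapes have swapped their row and column positions — what was in the top-right is now in the bottom-left — a diagonal reflection.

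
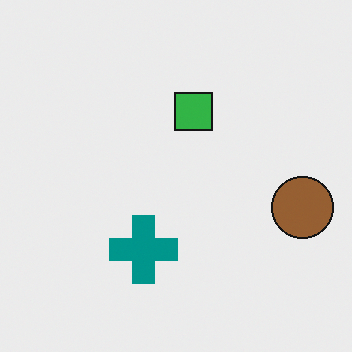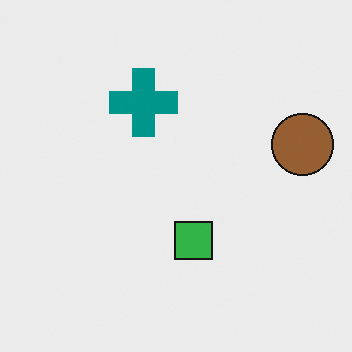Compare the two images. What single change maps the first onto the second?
The second image is the first flipped vertically (top ↔ bottom).

The teal cross is in the bottom of the first image and the top of the second — shapes on opposite sides of the horizontal midline have swapped in a mirror flip.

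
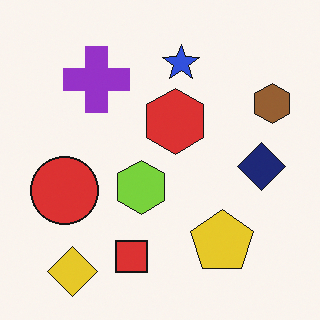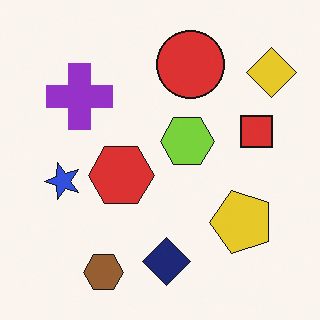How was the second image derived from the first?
This is the original image transposed (reflected across the top-left ↔ bottom-right diagonal).

Shapes have swapped their row and column positions — what was in the top-right is now in the bottom-left — a diagonal reflection.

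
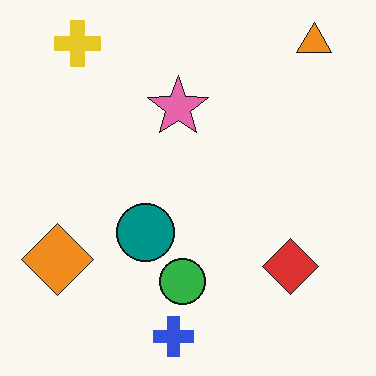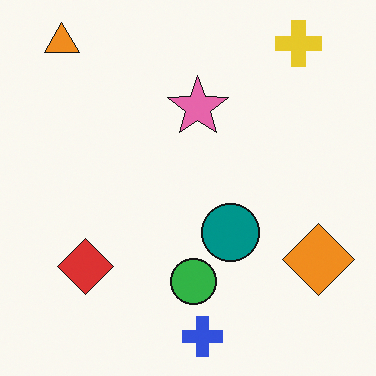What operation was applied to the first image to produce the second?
The transformation is: flipped horizontally (left ↔ right).

The orange diamond is in the bottom-left of the first image and the bottom-right of the second — shapes on opposite sides of the vertical midline have swapped in a mirror flip.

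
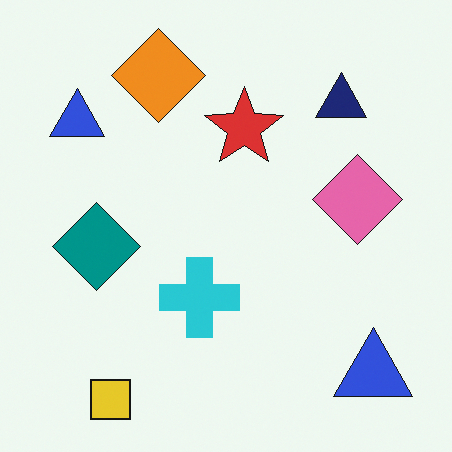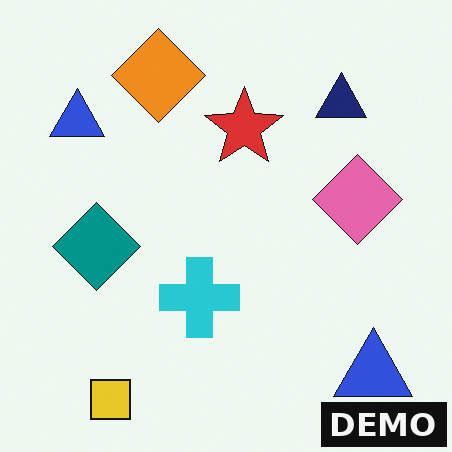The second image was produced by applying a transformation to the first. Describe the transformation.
This is the original image watermarked with the text "DEMO" in the lower-right corner.

A dark label reading "DEMO" appears in the lower-right corner.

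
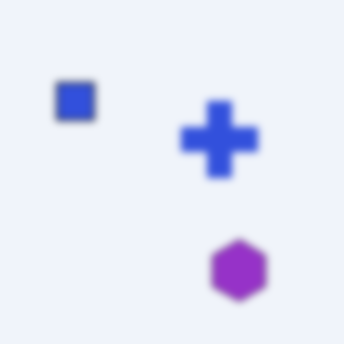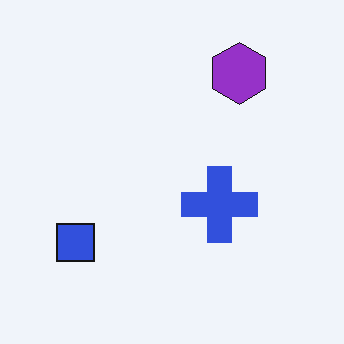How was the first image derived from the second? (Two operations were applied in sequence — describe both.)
It was noticeably gaussian-blurred, then flipped vertically (top ↔ bottom).

Shape edges and outlines are uniformly softened across the whole image. The purple hexagon is in the top-right of the second image and the bottom-right of the first — shapes on opposite sides of the horizontal midline have swapped in a mirror flip.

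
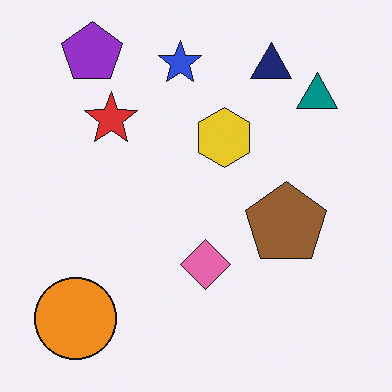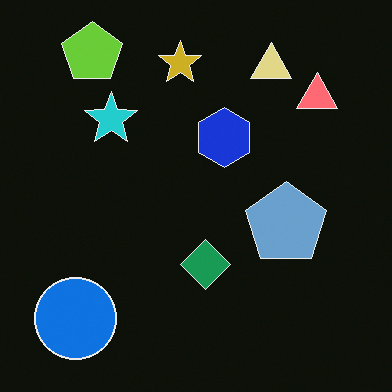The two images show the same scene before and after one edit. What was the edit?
It was color-inverted (negative).

The light background has become dark and every shape's color is its complement — a photographic negative.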